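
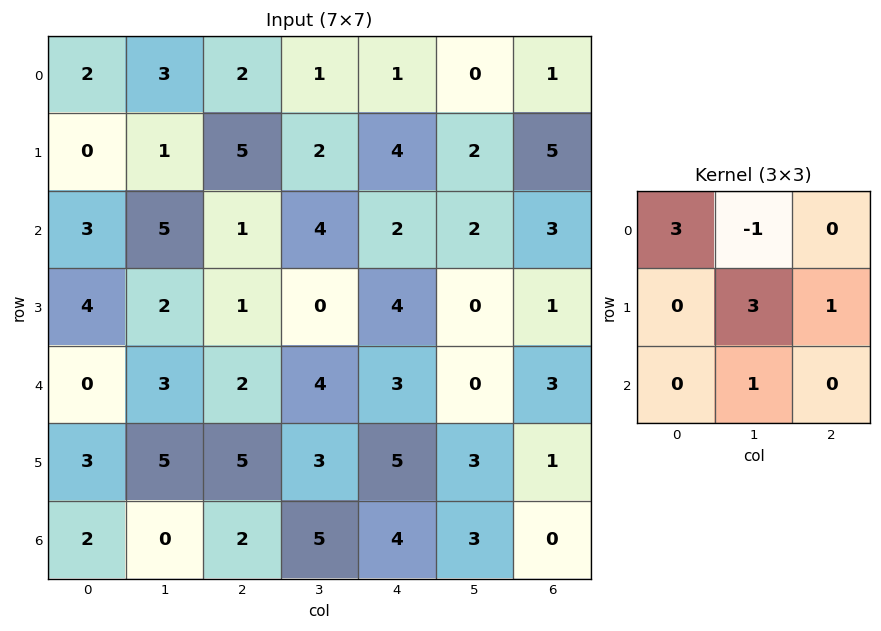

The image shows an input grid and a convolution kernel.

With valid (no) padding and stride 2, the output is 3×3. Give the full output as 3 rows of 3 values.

Output[0,0]: The receptive field on the input at this output position is [2 3 2 / 0 1 5 / 3 5 1]. Elementwise product with the kernel and sum: 2·3 + 3·-1 + 1·3 + 5·1 + 5·1.
Output[0,1]: The receptive field on the input at this output position is [2 1 1 / 5 2 4 / 1 4 2]. Elementwise product with the kernel and sum: 2·3 + 1·-1 + 2·3 + 4·1 + 4·1.

16 19 16
14 7 5
17 21 22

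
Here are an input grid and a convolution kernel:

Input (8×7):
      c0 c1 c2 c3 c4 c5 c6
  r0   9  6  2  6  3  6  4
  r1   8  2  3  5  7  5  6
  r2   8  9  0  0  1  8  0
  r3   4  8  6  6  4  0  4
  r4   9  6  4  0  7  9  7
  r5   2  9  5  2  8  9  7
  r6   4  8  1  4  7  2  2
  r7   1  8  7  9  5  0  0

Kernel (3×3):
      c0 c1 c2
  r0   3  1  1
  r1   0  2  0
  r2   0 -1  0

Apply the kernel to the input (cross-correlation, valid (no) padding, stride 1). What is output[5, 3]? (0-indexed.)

The receptive field on the input at this output position is [2 8 9 / 4 7 2 / 9 5 0]. Elementwise product with the kernel and sum: 2·3 + 8·1 + 9·1 + 7·2 + 5·-1.

32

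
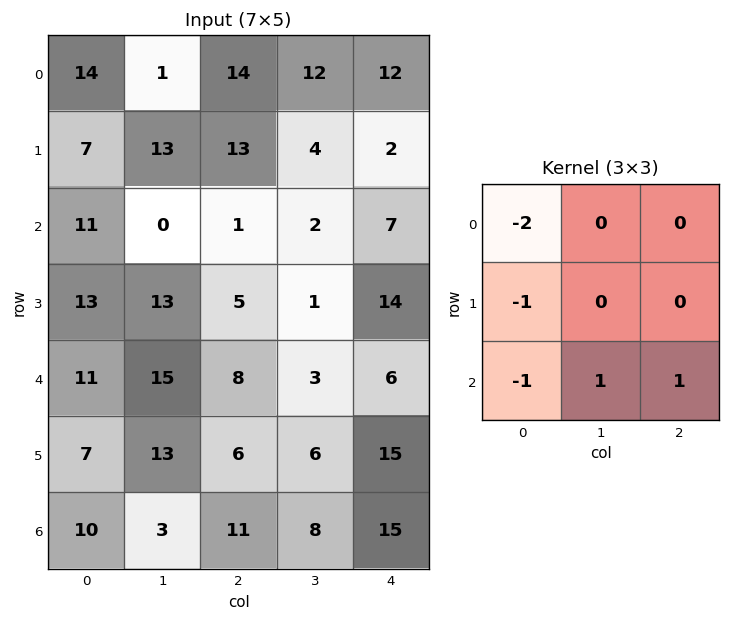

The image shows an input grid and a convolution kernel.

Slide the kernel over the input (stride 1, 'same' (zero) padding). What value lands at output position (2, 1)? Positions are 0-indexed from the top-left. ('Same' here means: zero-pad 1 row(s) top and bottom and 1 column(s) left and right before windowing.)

-20

The receptive field on the zero-padded input at this output position is [7 13 13 / 11 0 1 / 13 13 5]. Elementwise product with the kernel and sum: 7·-2 + 11·-1 + 13·-1 + 13·1 + 5·1.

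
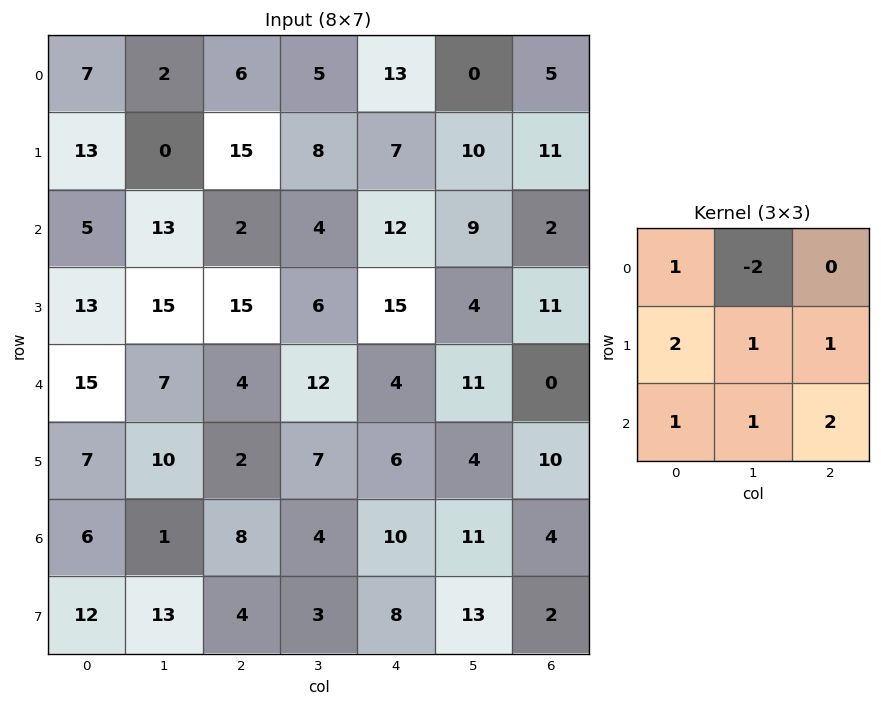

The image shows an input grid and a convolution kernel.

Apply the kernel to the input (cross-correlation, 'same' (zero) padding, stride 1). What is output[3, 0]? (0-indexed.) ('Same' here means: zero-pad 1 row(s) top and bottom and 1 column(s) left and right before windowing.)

47

The receptive field on the zero-padded input at this output position is [0 5 13 / 0 13 15 / 0 15 7]. Elementwise product with the kernel and sum: 0·1 + 5·-2 + 0·2 + 13·1 + 15·1 + 0·1 + 15·1 + 7·2.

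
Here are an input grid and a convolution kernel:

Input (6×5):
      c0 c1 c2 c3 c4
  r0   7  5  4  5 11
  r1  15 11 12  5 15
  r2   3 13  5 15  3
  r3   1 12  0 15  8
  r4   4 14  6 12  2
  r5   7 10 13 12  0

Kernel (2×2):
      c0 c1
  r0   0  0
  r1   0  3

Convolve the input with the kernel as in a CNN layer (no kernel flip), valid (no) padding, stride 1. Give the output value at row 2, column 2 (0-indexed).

45

The receptive field on the input at this output position is [5 15 / 0 15]. Elementwise product with the kernel and sum: 15·3.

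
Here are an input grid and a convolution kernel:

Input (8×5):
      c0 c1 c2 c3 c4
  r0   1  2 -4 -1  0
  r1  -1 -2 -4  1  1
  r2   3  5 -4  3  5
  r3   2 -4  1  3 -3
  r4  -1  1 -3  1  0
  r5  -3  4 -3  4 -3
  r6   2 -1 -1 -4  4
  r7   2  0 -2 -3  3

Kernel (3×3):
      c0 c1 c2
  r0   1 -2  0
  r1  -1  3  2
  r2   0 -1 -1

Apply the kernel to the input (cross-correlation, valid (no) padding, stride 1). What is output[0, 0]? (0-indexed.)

-17

The receptive field on the input at this output position is [1 2 -4 / -1 -2 -4 / 3 5 -4]. Elementwise product with the kernel and sum: 1·1 + 2·-2 + -1·-1 + -2·3 + -4·2 + 5·-1 + -4·-1.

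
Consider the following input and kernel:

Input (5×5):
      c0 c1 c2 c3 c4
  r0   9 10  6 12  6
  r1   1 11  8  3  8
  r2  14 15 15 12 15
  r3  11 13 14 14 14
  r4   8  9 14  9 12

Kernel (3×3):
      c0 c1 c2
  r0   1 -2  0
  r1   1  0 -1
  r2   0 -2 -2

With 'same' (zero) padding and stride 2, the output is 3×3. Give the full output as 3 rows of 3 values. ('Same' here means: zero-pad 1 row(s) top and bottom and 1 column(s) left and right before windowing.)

Output[0,0]: The receptive field on the zero-padded input at this output position is [0 0 0 / 0 9 10 / 0 1 11]. Elementwise product with the kernel and sum: 0·1 + 0·-2 + 0·1 + 10·-1 + 1·-2 + 11·-2.

-34 -24 -4
-65 -58 -29
-31 -15 -5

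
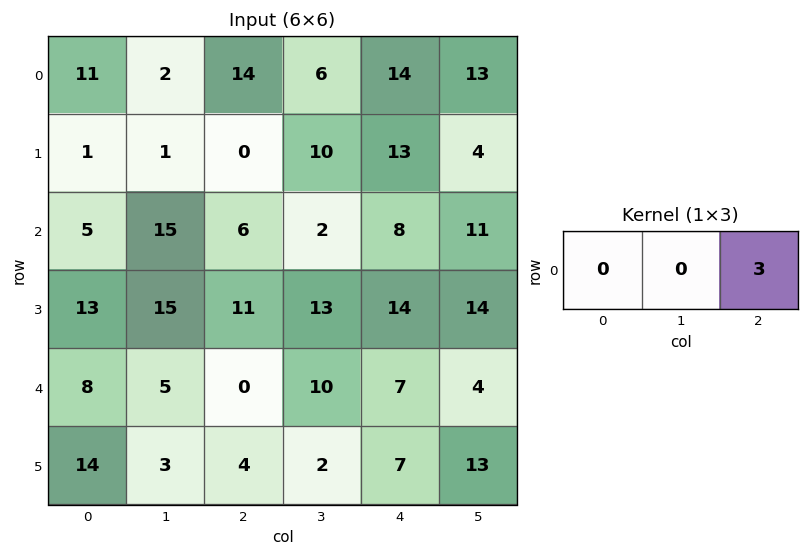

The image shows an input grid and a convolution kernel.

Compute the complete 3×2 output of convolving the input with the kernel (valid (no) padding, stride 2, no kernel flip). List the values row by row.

Output[0,0]: The receptive field on the input at this output position is [11 2 14]. Elementwise product with the kernel and sum: 14·3.

42 42
18 24
0 21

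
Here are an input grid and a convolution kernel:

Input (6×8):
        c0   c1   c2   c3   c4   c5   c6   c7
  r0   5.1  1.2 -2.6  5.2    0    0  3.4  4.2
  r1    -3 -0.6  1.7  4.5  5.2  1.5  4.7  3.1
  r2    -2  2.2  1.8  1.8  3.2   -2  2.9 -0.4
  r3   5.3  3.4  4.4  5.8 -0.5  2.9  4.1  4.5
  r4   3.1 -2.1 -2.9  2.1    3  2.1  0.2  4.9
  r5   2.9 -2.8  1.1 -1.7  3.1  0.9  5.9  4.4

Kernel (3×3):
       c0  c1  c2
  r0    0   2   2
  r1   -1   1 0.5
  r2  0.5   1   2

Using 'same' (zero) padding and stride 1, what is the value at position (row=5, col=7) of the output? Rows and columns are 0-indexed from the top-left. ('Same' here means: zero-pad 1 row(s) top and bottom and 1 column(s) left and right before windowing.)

The receptive field on the zero-padded input at this output position is [0.2 4.9 0 / 5.9 4.4 0 / 0 0 0]. Elementwise product with the kernel and sum: 4.9·2 + 0·2 + 5.9·-1 + 4.4·1 + 0·0.5 + 0·0.5 + 0·1 + 0·2.

8.3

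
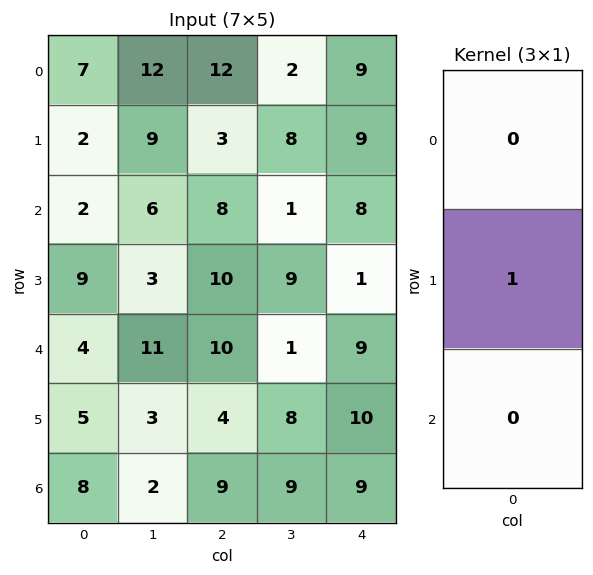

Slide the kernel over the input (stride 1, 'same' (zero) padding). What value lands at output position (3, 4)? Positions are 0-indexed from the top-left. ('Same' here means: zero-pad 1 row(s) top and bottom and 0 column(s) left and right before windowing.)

1

The receptive field on the zero-padded input at this output position is [8 / 1 / 9]. Elementwise product with the kernel and sum: 1·1.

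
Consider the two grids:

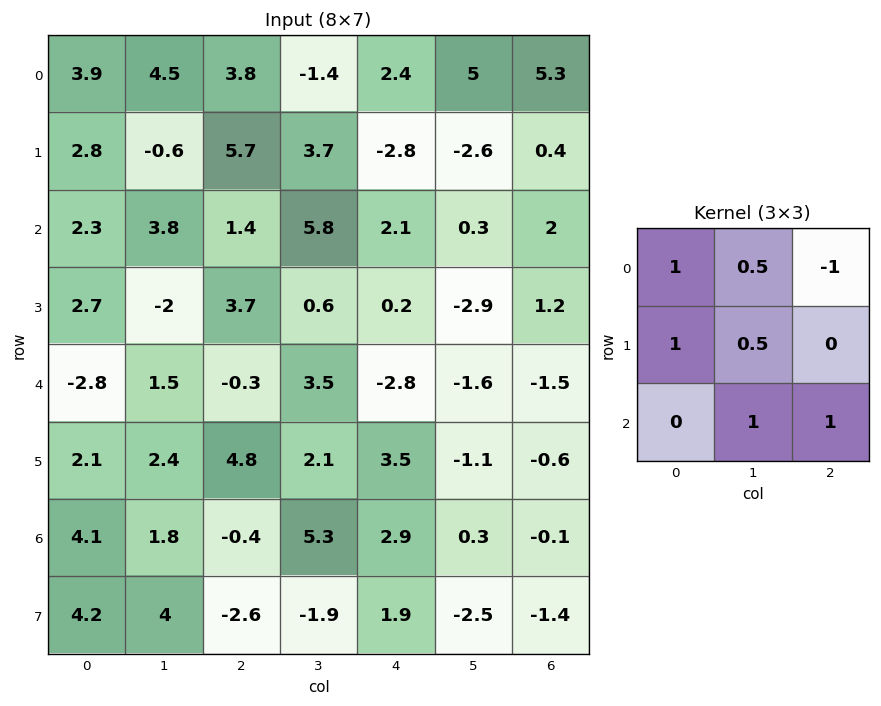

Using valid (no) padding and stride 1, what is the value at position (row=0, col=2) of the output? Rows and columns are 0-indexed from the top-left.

16.15

The receptive field on the input at this output position is [3.8 -1.4 2.4 / 5.7 3.7 -2.8 / 1.4 5.8 2.1]. Elementwise product with the kernel and sum: 3.8·1 + -1.4·0.5 + 2.4·-1 + 5.7·1 + 3.7·0.5 + 5.8·1 + 2.1·1.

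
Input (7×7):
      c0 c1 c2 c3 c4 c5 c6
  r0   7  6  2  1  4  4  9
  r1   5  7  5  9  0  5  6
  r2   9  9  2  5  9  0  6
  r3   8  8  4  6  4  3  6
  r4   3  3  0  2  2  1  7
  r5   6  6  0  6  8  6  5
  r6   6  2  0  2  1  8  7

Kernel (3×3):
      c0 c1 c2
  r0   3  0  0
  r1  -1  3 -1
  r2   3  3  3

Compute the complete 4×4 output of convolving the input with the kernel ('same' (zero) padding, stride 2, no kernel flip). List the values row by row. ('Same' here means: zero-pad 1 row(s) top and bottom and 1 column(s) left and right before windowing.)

Output[0,0]: The receptive field on the zero-padded input at this output position is [0 0 0 / 0 7 6 / 0 5 7]. Elementwise product with the kernel and sum: 0·3 + 0·-1 + 7·3 + 6·-1 + 0·3 + 5·3 + 7·3.

51 62 49 56
66 67 88 60
42 55 81 62
16 14 11 31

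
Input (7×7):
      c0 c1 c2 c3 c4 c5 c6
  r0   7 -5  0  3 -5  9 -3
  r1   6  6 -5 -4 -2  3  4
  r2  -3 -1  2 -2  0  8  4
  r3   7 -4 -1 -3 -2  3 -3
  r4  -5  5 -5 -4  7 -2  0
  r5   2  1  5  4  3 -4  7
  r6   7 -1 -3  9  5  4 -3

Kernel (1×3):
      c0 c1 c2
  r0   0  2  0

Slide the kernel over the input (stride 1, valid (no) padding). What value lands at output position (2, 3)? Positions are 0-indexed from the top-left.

The receptive field on the input at this output position is [-2 0 8]. Elementwise product with the kernel and sum: 0·2.

0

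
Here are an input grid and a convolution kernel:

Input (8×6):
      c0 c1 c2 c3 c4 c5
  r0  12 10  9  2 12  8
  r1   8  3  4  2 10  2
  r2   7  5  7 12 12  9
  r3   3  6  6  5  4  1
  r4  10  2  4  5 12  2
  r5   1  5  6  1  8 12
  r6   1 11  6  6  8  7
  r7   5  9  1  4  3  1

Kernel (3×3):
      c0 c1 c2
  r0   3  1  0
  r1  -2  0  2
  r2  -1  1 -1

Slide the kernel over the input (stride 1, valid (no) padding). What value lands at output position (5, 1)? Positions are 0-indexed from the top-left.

-1

The receptive field on the input at this output position is [5 6 1 / 11 6 6 / 9 1 4]. Elementwise product with the kernel and sum: 5·3 + 6·1 + 11·-2 + 6·2 + 9·-1 + 1·1 + 4·-1.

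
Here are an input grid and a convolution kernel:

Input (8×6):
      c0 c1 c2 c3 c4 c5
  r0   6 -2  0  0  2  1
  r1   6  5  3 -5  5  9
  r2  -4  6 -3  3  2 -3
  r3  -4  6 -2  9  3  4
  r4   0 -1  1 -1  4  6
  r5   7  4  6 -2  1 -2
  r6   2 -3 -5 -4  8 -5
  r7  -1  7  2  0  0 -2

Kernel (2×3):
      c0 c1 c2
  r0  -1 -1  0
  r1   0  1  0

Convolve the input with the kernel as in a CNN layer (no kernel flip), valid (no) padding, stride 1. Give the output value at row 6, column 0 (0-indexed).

8

The receptive field on the input at this output position is [2 -3 -5 / -1 7 2]. Elementwise product with the kernel and sum: 2·-1 + -3·-1 + 7·1.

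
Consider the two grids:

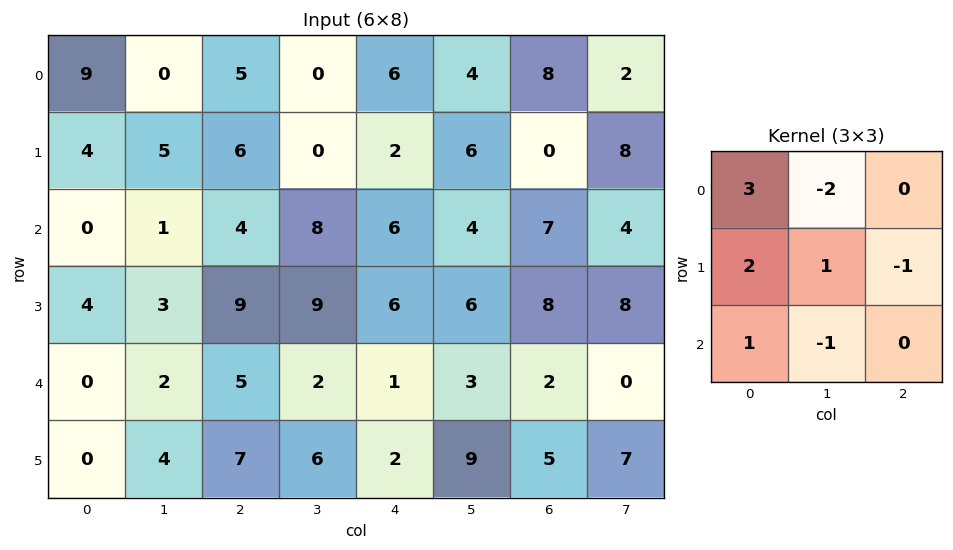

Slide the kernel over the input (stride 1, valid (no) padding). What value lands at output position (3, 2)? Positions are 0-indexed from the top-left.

21

The receptive field on the input at this output position is [9 9 6 / 5 2 1 / 7 6 2]. Elementwise product with the kernel and sum: 9·3 + 9·-2 + 5·2 + 2·1 + 1·-1 + 7·1 + 6·-1.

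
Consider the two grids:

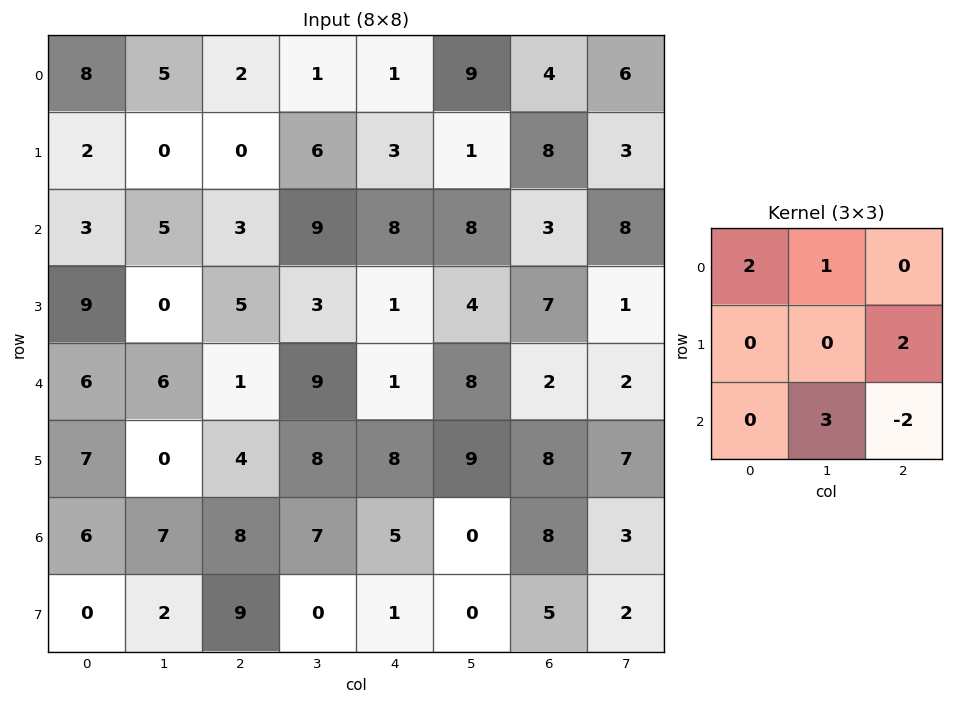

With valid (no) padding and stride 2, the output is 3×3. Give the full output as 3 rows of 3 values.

30 22 45
37 42 58
31 38 10

Output[0,0]: The receptive field on the input at this output position is [8 5 2 / 2 0 0 / 3 5 3]. Elementwise product with the kernel and sum: 8·2 + 5·1 + 0·2 + 5·3 + 3·-2.
Output[0,1]: The receptive field on the input at this output position is [2 1 1 / 0 6 3 / 3 9 8]. Elementwise product with the kernel and sum: 2·2 + 1·1 + 3·2 + 9·3 + 8·-2.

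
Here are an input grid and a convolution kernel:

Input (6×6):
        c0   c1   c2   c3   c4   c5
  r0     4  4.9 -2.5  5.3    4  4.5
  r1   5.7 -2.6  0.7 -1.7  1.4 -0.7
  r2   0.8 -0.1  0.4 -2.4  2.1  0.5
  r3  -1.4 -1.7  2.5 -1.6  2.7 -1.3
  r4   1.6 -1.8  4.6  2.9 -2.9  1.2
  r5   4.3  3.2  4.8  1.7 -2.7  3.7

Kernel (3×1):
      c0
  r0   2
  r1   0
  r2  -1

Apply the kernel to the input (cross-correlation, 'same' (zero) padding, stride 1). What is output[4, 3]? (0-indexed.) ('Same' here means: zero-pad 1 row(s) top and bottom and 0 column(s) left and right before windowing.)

-4.9

The receptive field on the zero-padded input at this output position is [-1.6 / 2.9 / 1.7]. Elementwise product with the kernel and sum: -1.6·2 + 1.7·-1.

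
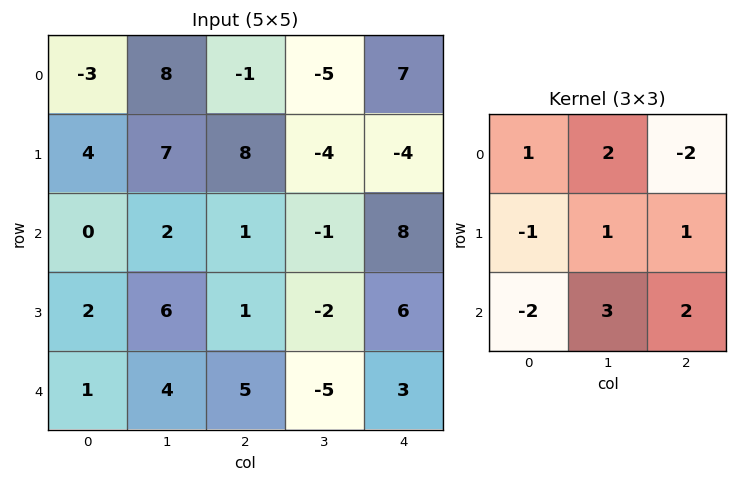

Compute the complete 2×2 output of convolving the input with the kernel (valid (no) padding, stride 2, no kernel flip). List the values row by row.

Output[0,0]: The receptive field on the input at this output position is [-3 8 -1 / 4 7 8 / 0 2 1]. Elementwise product with the kernel and sum: -3·1 + 8·2 + -1·-2 + 4·-1 + 7·1 + 8·1 + 0·-2 + 2·3 + 1·2.
Output[0,1]: The receptive field on the input at this output position is [-1 -5 7 / 8 -4 -4 / 1 -1 8]. Elementwise product with the kernel and sum: -1·1 + -5·2 + 7·-2 + 8·-1 + -4·1 + -4·1 + 1·-2 + -1·3 + 8·2.

34 -30
27 -33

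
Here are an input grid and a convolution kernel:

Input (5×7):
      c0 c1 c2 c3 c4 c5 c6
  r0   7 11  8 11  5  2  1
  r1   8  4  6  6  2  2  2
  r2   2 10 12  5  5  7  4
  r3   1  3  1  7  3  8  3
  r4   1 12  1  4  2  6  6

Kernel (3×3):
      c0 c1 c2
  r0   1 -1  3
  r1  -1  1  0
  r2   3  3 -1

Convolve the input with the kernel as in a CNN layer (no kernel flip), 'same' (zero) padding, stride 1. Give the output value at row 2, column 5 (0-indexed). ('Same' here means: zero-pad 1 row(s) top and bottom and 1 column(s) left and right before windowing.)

38

The receptive field on the zero-padded input at this output position is [2 2 2 / 5 7 4 / 3 8 3]. Elementwise product with the kernel and sum: 2·1 + 2·-1 + 2·3 + 5·-1 + 7·1 + 3·3 + 8·3 + 3·-1.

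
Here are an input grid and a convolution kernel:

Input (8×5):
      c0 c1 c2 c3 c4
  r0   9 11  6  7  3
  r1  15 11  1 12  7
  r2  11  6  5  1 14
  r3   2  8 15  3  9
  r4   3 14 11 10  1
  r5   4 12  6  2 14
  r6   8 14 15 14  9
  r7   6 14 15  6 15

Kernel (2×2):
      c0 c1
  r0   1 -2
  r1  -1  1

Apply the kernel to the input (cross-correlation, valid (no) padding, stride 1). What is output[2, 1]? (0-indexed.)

The receptive field on the input at this output position is [6 5 / 8 15]. Elementwise product with the kernel and sum: 6·1 + 5·-2 + 8·-1 + 15·1.

3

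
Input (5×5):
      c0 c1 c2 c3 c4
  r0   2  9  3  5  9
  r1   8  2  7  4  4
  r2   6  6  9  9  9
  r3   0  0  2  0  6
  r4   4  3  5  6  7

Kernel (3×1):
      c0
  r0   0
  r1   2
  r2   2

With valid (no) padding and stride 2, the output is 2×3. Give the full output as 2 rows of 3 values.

Output[0,0]: The receptive field on the input at this output position is [2 / 8 / 6]. Elementwise product with the kernel and sum: 8·2 + 6·2.

28 32 26
8 14 26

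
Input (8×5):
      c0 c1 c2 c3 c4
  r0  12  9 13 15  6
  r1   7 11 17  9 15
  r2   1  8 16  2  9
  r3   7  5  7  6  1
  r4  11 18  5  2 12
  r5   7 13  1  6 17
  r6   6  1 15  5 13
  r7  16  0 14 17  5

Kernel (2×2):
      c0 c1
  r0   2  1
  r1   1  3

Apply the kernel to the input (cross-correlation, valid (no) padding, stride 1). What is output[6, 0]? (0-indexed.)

The receptive field on the input at this output position is [6 1 / 16 0]. Elementwise product with the kernel and sum: 6·2 + 1·1 + 16·1 + 0·3.

29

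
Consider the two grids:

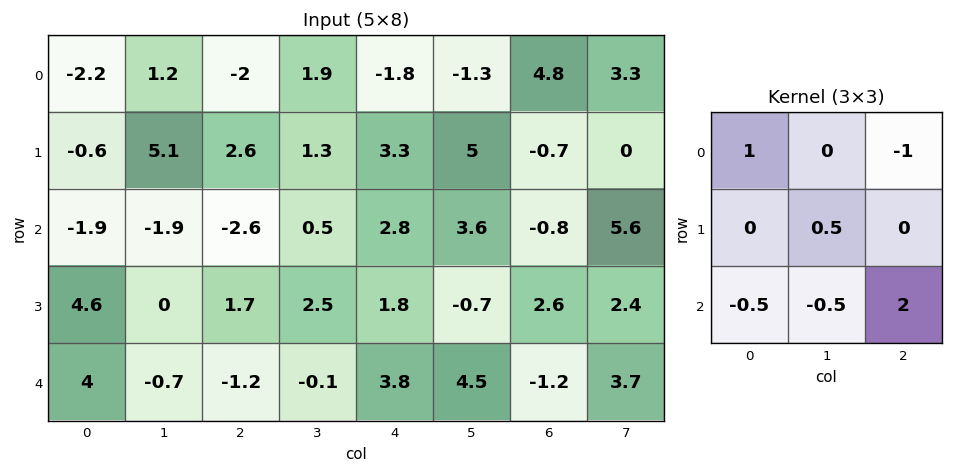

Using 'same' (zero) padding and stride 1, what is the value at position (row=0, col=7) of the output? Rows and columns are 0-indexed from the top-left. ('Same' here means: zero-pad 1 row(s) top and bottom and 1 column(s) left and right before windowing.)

2

The receptive field on the zero-padded input at this output position is [0 0 0 / 4.8 3.3 0 / -0.7 0 0]. Elementwise product with the kernel and sum: 0·1 + 0·-1 + 3.3·0.5 + -0.7·-0.5 + 0·-0.5 + 0·2.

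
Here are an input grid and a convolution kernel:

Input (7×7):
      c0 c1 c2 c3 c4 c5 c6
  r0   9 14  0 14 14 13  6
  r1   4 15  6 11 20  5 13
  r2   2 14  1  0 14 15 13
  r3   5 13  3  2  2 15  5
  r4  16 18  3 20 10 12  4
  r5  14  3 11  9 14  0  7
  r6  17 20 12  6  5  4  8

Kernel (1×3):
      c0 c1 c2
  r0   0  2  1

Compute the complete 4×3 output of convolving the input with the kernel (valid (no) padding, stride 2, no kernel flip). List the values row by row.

Output[0,0]: The receptive field on the input at this output position is [9 14 0]. Elementwise product with the kernel and sum: 14·2 + 0·1.
Output[0,1]: The receptive field on the input at this output position is [0 14 14]. Elementwise product with the kernel and sum: 14·2 + 14·1.

28 42 32
29 14 43
39 50 28
52 17 16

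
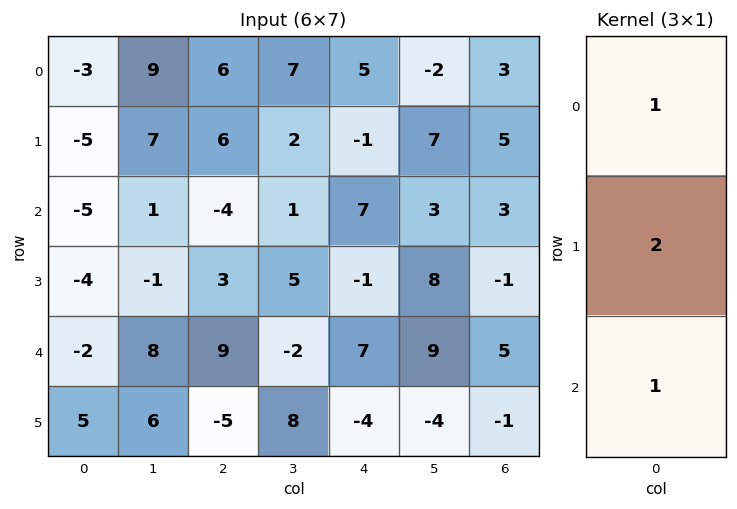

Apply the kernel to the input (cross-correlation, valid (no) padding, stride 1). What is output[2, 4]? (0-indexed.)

12

The receptive field on the input at this output position is [7 / -1 / 7]. Elementwise product with the kernel and sum: 7·1 + -1·2 + 7·1.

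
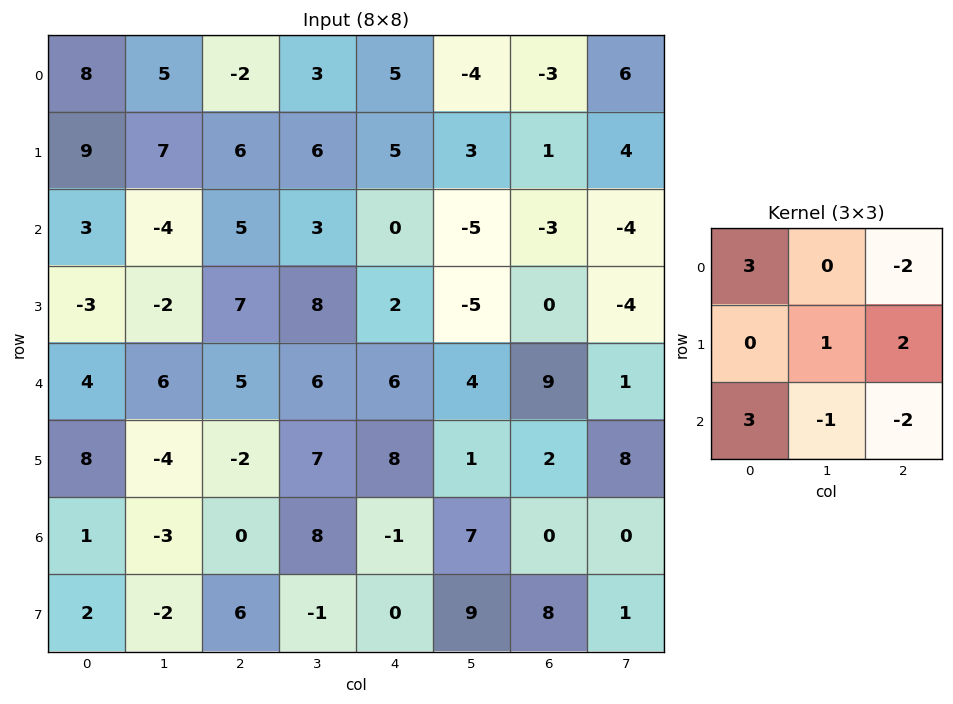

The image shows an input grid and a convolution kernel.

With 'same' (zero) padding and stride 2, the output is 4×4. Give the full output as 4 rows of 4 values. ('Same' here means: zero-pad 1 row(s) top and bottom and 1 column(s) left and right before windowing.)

Output[0,0]: The receptive field on the zero-padded input at this output position is [0 0 0 / 0 8 5 / 0 9 7]. Elementwise product with the kernel and sum: 0·3 + 0·-2 + 8·1 + 5·2 + 0·3 + 9·-1 + 7·-2.

-5 7 4 9
-12 -9 34 -17
20 -29 59 -11
5 -20 11 4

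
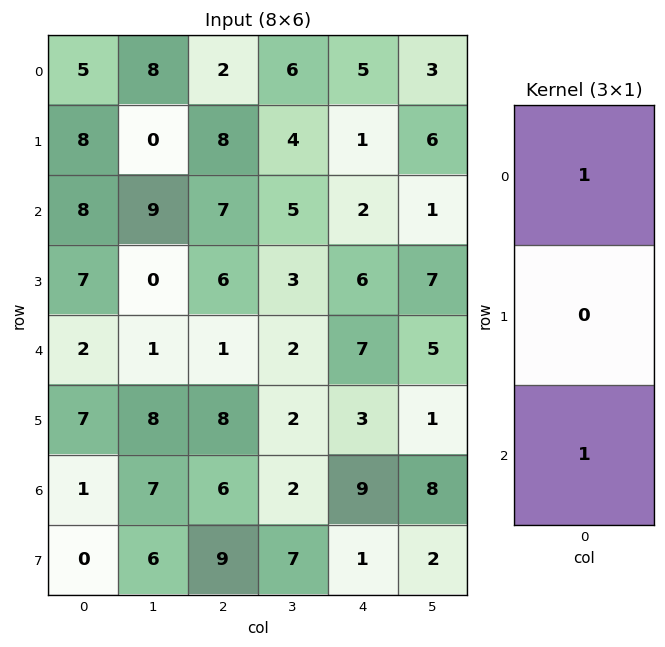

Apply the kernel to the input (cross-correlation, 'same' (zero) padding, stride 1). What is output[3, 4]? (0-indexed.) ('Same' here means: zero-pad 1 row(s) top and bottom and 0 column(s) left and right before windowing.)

9

The receptive field on the zero-padded input at this output position is [2 / 6 / 7]. Elementwise product with the kernel and sum: 2·1 + 7·1.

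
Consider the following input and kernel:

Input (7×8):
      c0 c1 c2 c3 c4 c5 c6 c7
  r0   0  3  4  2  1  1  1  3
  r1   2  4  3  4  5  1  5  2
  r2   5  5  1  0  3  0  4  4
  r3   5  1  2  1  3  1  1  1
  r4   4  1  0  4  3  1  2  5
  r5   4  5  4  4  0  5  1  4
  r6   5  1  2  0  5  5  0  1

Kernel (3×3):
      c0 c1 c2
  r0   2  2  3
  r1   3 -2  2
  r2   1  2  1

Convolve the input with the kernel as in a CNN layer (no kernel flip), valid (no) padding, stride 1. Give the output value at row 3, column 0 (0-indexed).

46

The receptive field on the input at this output position is [5 1 2 / 4 1 0 / 4 5 4]. Elementwise product with the kernel and sum: 5·2 + 1·2 + 2·3 + 4·3 + 1·-2 + 0·2 + 4·1 + 5·2 + 4·1.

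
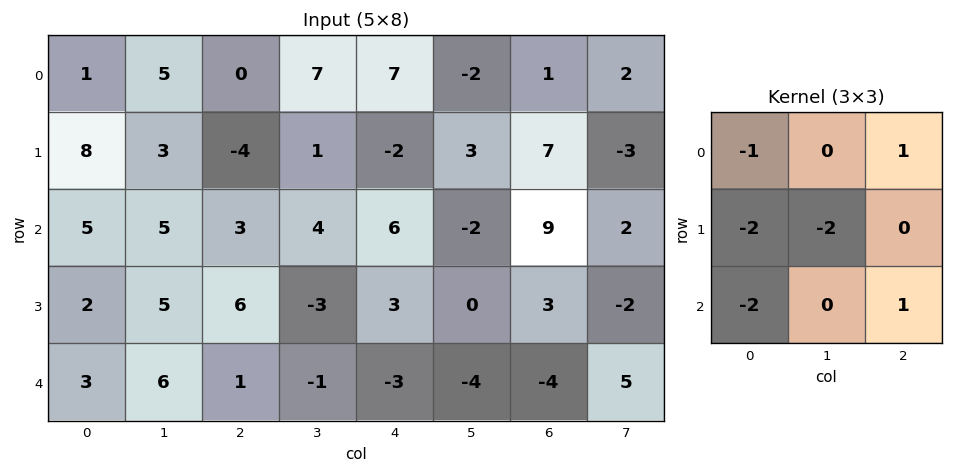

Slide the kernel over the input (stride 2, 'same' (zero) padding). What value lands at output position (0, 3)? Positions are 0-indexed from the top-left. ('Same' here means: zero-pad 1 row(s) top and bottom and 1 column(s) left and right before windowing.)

The receptive field on the zero-padded input at this output position is [0 0 0 / -2 1 2 / 3 7 -3]. Elementwise product with the kernel and sum: 0·-1 + 0·1 + -2·-2 + 1·-2 + 3·-2 + -3·1.

-7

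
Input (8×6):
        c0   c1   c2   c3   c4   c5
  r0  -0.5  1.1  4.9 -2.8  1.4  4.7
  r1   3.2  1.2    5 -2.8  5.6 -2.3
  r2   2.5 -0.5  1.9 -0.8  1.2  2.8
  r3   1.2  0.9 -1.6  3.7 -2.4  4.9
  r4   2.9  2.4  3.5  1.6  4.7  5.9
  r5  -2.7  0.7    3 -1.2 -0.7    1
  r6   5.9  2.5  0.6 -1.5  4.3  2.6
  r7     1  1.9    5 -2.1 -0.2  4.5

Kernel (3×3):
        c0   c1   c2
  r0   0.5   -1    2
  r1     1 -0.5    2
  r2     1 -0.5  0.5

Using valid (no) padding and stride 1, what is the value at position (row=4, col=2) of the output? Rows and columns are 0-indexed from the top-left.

15.25

The receptive field on the input at this output position is [3.5 1.6 4.7 / 3 -1.2 -0.7 / 0.6 -1.5 4.3]. Elementwise product with the kernel and sum: 3.5·0.5 + 1.6·-1 + 4.7·2 + 3·1 + -1.2·-0.5 + -0.7·2 + 0.6·1 + -1.5·-0.5 + 4.3·0.5.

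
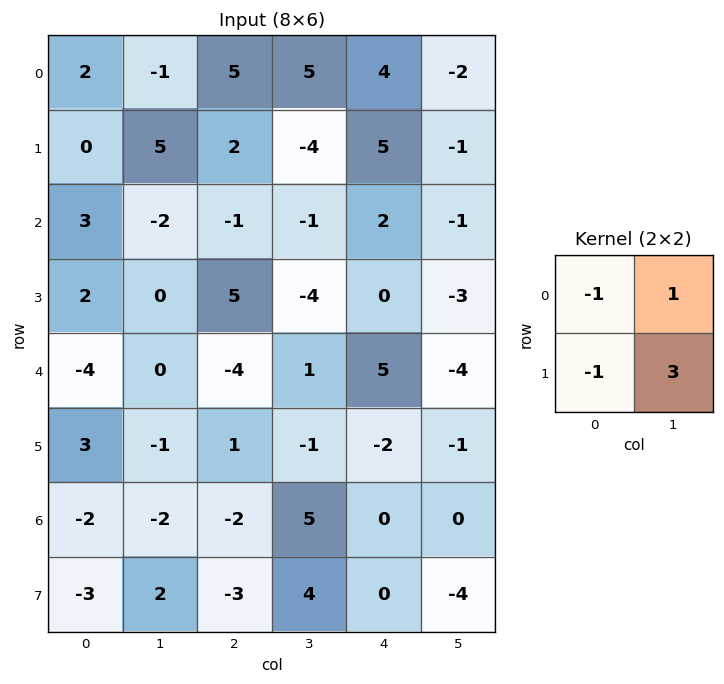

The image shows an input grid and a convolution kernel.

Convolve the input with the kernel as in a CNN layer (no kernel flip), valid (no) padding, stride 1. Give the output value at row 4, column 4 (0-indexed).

-10

The receptive field on the input at this output position is [5 -4 / -2 -1]. Elementwise product with the kernel and sum: 5·-1 + -4·1 + -2·-1 + -1·3.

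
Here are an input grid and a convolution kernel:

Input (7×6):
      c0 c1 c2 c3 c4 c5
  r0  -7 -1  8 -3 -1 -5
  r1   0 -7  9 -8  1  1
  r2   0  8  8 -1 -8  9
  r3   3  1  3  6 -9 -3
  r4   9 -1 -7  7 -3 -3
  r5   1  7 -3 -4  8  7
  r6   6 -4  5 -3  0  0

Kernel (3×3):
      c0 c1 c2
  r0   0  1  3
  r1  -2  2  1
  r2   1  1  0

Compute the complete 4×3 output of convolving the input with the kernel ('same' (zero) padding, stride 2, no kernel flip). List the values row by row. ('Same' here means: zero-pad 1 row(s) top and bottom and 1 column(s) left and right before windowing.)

Output[0,0]: The receptive field on the zero-padded input at this output position is [0 0 0 / 0 -7 -1 / 0 0 -7]. Elementwise product with the kernel and sum: 0·1 + 0·3 + 0·-2 + -7·2 + -1·1 + 0·1 + 0·1.
Output[0,1]: The receptive field on the zero-padded input at this output position is [0 0 0 / -1 8 -3 / -7 9 -8]. Elementwise product with the kernel and sum: 0·1 + 0·3 + -1·-2 + 8·2 + -3·1 + -7·1 + 9·1.

-15 17 -8
-10 -12 -4
24 20 -37
30 0 35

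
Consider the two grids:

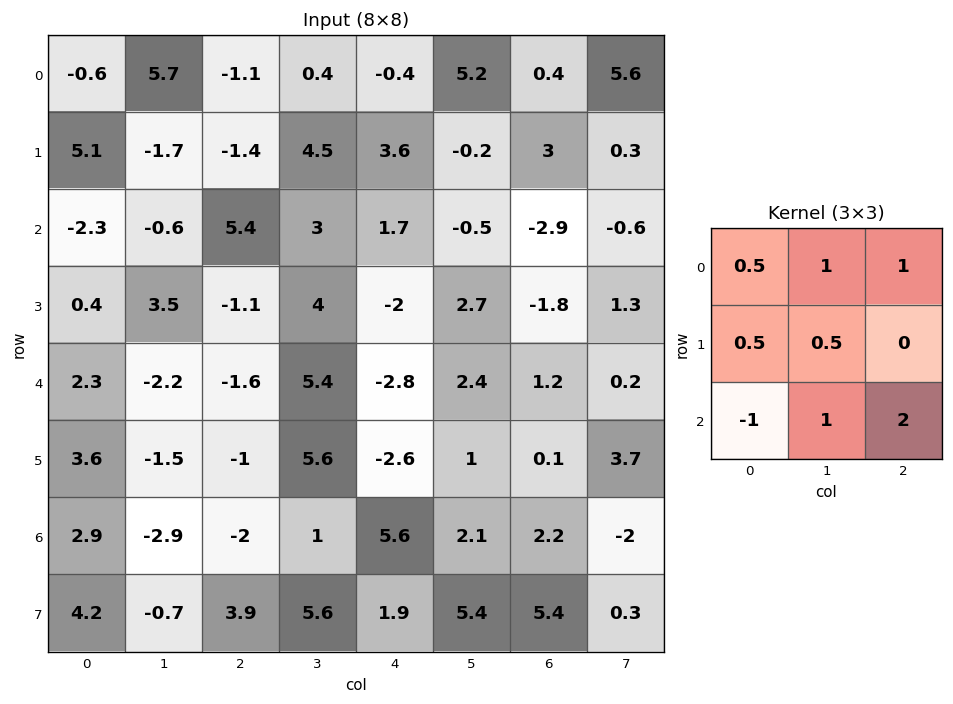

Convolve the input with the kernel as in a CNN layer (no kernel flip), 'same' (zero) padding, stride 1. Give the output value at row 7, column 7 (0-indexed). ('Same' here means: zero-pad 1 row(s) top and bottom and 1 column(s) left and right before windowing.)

1.95

The receptive field on the zero-padded input at this output position is [2.2 -2 0 / 5.4 0.3 0 / 0 0 0]. Elementwise product with the kernel and sum: 2.2·0.5 + -2·1 + 0·1 + 5.4·0.5 + 0.3·0.5 + 0·-1 + 0·1 + 0·2.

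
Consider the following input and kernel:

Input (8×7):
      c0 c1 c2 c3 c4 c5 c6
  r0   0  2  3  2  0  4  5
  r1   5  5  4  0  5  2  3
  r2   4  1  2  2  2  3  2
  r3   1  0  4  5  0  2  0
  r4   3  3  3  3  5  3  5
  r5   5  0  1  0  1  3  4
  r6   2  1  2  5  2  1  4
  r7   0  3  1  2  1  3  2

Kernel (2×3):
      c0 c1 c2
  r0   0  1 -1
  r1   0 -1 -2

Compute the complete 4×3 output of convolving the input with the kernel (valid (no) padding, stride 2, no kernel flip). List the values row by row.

-14 -8 -9
-9 -5 -1
-2 -4 -13
-6 -1 -10

Output[0,0]: The receptive field on the input at this output position is [0 2 3 / 5 5 4]. Elementwise product with the kernel and sum: 2·1 + 3·-1 + 5·-1 + 4·-2.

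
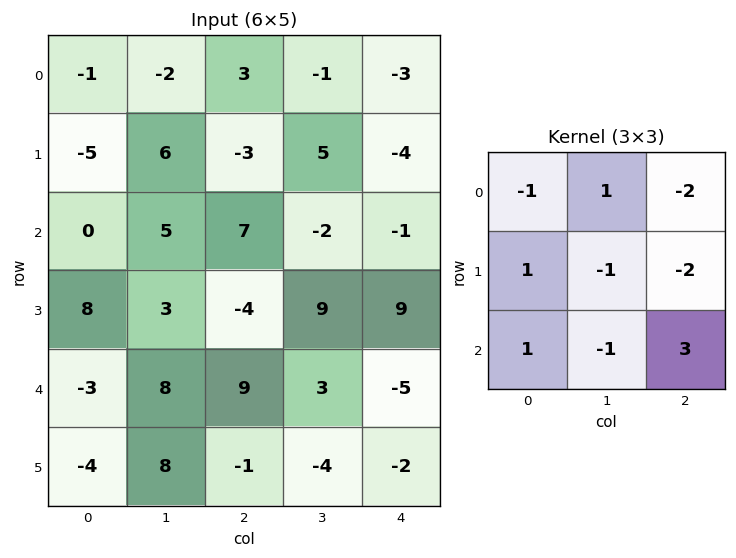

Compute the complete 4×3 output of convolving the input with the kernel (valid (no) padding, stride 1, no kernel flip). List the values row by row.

Output[0,0]: The receptive field on the input at this output position is [-1 -2 3 / -5 6 -3 / 0 5 7]. Elementwise product with the kernel and sum: -1·-1 + -2·1 + 3·-2 + -5·1 + 6·-1 + -3·-2 + 0·1 + 5·-1 + 7·3.
Output[0,1]: The receptive field on the input at this output position is [-2 3 -1 / 6 -3 5 / 5 7 -2]. Elementwise product with the kernel and sum: -2·-1 + 3·1 + -1·-2 + 6·1 + -3·-1 + 5·-2 + 5·1 + 7·-1 + -2·3.

4 -2 8
-9 17 41
20 3 -47
-41 -35 8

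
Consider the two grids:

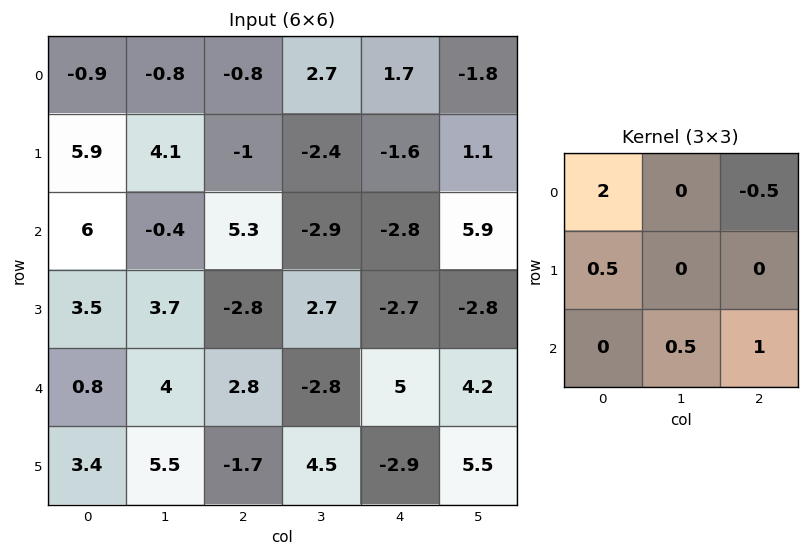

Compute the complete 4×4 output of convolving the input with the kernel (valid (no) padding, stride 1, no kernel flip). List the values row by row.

Output[0,0]: The receptive field on the input at this output position is [-0.9 -0.8 -0.8 / 5.9 4.1 -1 / 6 -0.4 5.3]. Elementwise product with the kernel and sum: -0.9·2 + -0.8·-0.5 + 5.9·0.5 + -0.4·0.5 + 5.3·1.
Output[0,1]: The receptive field on the input at this output position is [-0.8 -0.8 2.7 / 4.1 -1 -2.4 / -0.4 5.3 -2.9]. Elementwise product with the kernel and sum: -0.8·2 + 2.7·-0.5 + 4.1·0.5 + 5.3·0.5 + -2.9·1.

6.65 -1.15 -7.2 9.6
14.35 10.5 0.1 -10.95
15.9 1.1 14.2 -0.7
9.85 11.7 -3.5 9.45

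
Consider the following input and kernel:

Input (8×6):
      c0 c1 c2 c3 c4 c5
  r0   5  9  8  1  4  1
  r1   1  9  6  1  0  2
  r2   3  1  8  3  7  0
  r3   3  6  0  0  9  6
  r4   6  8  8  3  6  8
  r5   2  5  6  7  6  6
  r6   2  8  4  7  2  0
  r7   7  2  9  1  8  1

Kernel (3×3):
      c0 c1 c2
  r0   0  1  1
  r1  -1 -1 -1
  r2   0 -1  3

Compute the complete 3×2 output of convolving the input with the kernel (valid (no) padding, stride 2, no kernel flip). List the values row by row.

24 16
16 16
7 -11

Output[0,0]: The receptive field on the input at this output position is [5 9 8 / 1 9 6 / 3 1 8]. Elementwise product with the kernel and sum: 9·1 + 8·1 + 1·-1 + 9·-1 + 6·-1 + 1·-1 + 8·3.
Output[0,1]: The receptive field on the input at this output position is [8 1 4 / 6 1 0 / 8 3 7]. Elementwise product with the kernel and sum: 1·1 + 4·1 + 6·-1 + 1·-1 + 0·-1 + 3·-1 + 7·3.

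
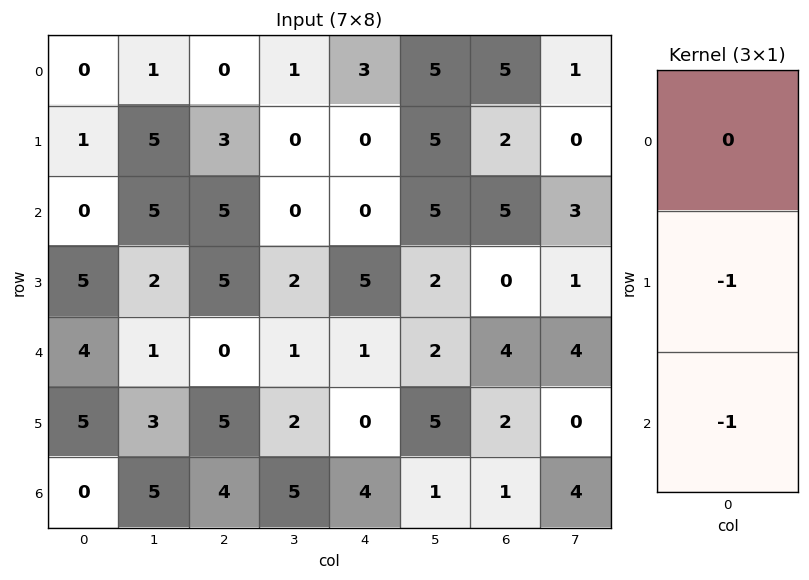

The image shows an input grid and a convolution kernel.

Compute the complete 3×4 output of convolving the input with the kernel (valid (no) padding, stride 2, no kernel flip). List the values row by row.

-1 -8 0 -7
-9 -5 -6 -4
-5 -9 -4 -3

Output[0,0]: The receptive field on the input at this output position is [0 / 1 / 0]. Elementwise product with the kernel and sum: 1·-1 + 0·-1.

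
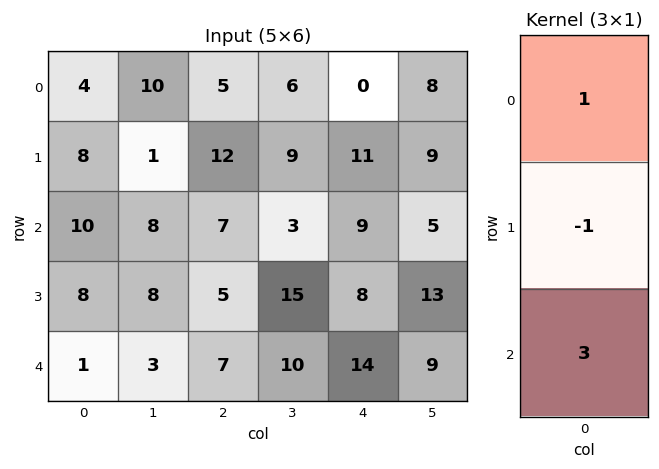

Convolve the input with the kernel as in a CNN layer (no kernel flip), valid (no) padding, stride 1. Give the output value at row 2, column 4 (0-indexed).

The receptive field on the input at this output position is [9 / 8 / 14]. Elementwise product with the kernel and sum: 9·1 + 8·-1 + 14·3.

43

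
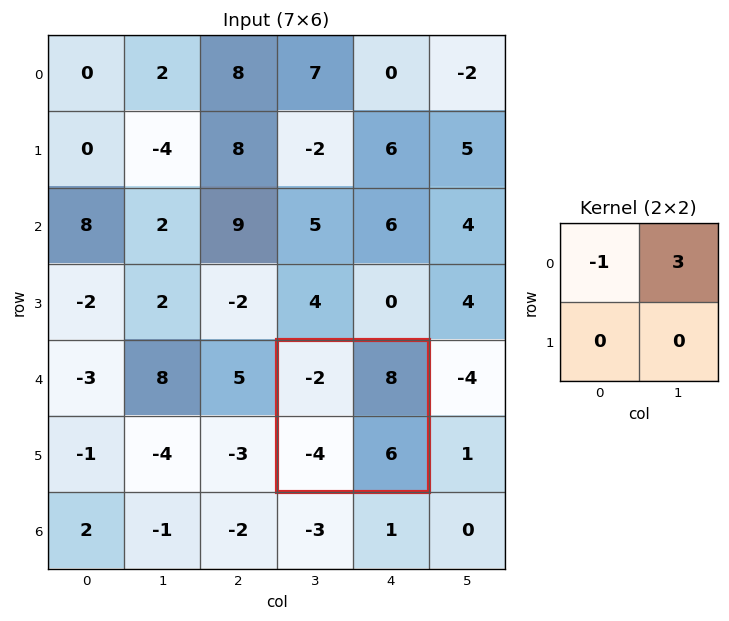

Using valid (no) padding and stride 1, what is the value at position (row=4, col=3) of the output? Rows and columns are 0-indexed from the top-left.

26

The receptive field on the input at this output position is [-2 8 / -4 6]. Elementwise product with the kernel and sum: -2·-1 + 8·3.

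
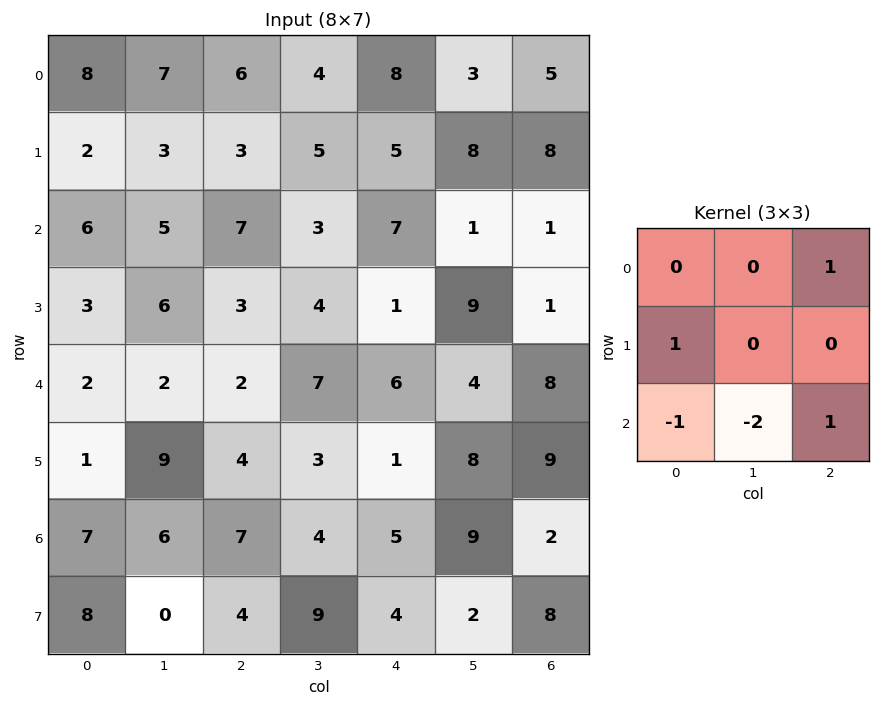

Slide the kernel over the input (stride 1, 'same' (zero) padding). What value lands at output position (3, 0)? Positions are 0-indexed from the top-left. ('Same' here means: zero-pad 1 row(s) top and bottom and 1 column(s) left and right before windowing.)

3

The receptive field on the zero-padded input at this output position is [0 6 5 / 0 3 6 / 0 2 2]. Elementwise product with the kernel and sum: 5·1 + 0·1 + 0·-1 + 2·-2 + 2·1.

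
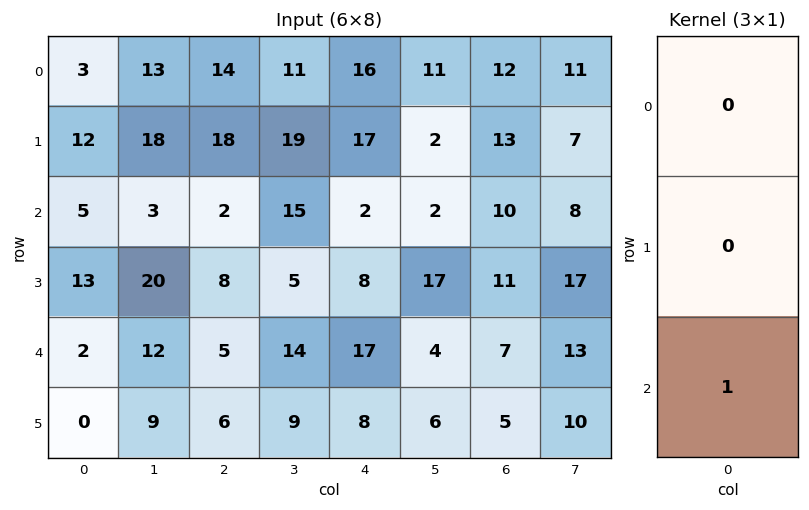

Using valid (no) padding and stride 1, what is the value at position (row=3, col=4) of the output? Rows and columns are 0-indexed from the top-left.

The receptive field on the input at this output position is [8 / 17 / 8]. Elementwise product with the kernel and sum: 8·1.

8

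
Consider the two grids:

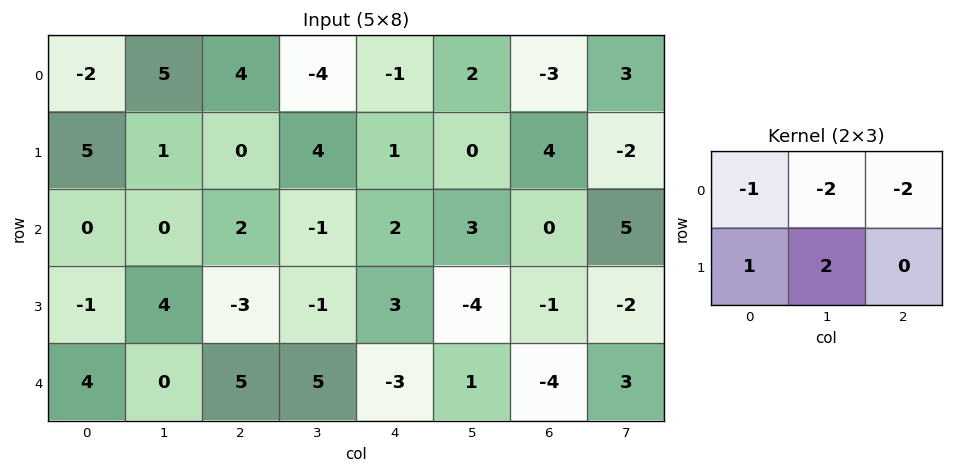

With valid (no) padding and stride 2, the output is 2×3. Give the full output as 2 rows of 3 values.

-9 14 4
3 -9 -13

Output[0,0]: The receptive field on the input at this output position is [-2 5 4 / 5 1 0]. Elementwise product with the kernel and sum: -2·-1 + 5·-2 + 4·-2 + 5·1 + 1·2.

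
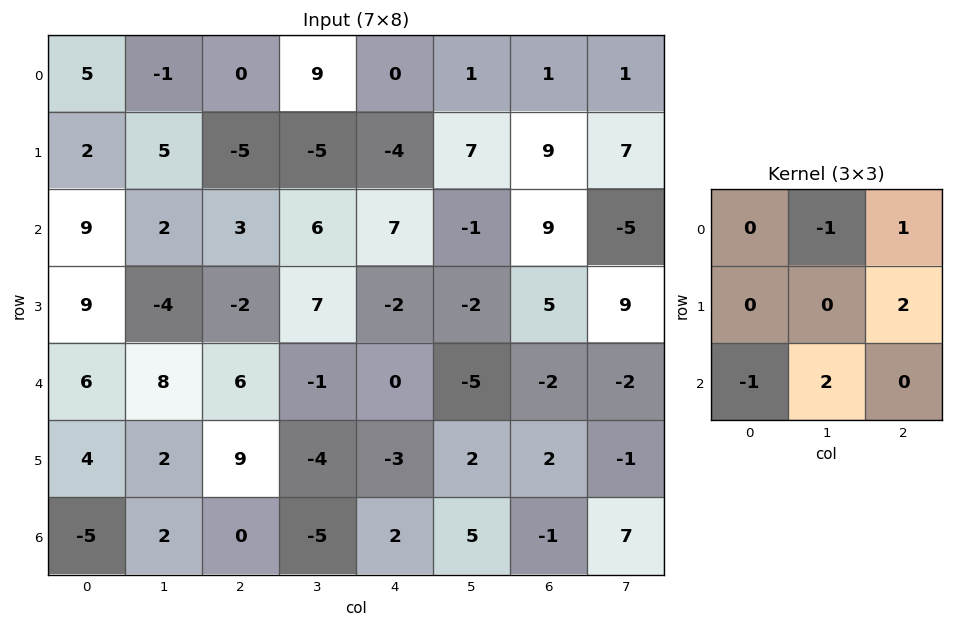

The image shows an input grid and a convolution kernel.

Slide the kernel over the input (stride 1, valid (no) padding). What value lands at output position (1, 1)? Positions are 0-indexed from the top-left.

The receptive field on the input at this output position is [5 -5 -5 / 2 3 6 / -4 -2 7]. Elementwise product with the kernel and sum: -5·-1 + -5·1 + 6·2 + -4·-1 + -2·2.

12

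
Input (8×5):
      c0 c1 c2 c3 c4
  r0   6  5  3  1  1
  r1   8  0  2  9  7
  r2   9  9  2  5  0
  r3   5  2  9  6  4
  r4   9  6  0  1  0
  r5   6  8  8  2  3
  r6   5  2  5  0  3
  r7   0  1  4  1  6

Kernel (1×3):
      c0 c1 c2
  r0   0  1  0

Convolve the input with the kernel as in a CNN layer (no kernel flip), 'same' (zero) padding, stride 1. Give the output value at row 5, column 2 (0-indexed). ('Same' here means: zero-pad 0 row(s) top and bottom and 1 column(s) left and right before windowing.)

8

The receptive field on the zero-padded input at this output position is [8 8 2]. Elementwise product with the kernel and sum: 8·1.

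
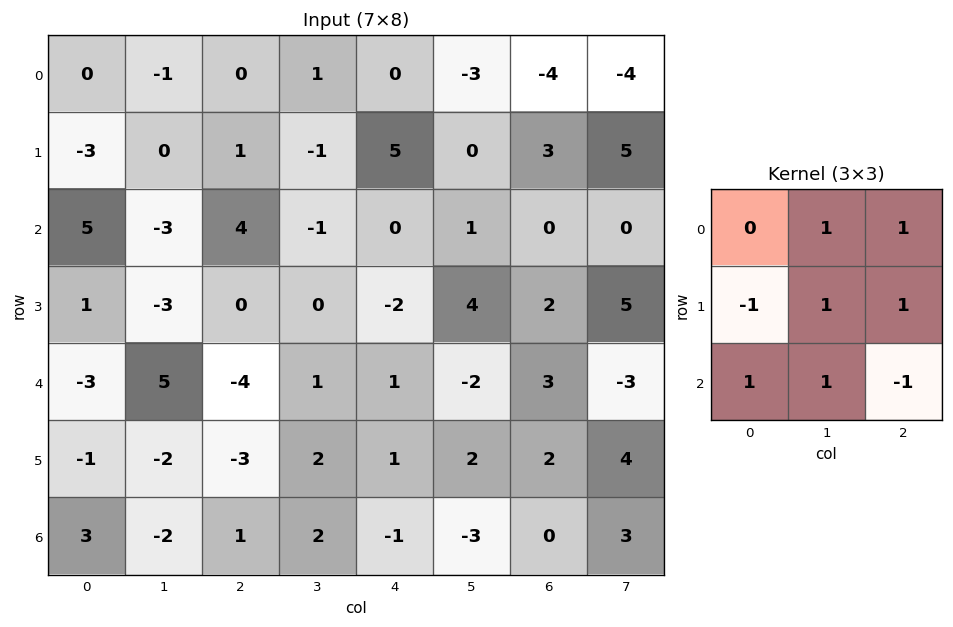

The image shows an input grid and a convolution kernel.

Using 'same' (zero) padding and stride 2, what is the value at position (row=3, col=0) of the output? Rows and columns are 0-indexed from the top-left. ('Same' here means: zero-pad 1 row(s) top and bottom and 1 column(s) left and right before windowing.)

-2

The receptive field on the zero-padded input at this output position is [0 -1 -2 / 0 3 -2 / 0 0 0]. Elementwise product with the kernel and sum: -1·1 + -2·1 + 0·-1 + 3·1 + -2·1 + 0·1 + 0·1 + 0·-1.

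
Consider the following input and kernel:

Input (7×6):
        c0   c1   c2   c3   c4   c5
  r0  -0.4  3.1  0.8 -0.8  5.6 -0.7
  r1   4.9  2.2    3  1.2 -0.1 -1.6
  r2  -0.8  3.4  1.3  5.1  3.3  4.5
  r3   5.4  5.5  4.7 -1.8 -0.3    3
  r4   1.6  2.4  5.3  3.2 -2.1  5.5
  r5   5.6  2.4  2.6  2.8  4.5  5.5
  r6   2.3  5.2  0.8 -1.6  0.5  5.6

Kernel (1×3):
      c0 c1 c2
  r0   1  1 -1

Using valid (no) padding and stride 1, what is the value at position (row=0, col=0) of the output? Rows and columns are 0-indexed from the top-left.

The receptive field on the input at this output position is [-0.4 3.1 0.8]. Elementwise product with the kernel and sum: -0.4·1 + 3.1·1 + 0.8·-1.

1.9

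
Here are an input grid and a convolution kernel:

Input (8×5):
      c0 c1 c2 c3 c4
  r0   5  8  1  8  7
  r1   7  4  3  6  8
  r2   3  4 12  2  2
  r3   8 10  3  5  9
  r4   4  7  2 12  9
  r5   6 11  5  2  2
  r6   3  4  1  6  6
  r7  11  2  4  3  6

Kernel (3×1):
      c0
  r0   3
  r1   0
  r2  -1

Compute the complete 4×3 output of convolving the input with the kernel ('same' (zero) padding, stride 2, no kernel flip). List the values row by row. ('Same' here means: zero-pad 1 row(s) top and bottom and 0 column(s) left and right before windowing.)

-7 -3 -8
13 6 15
18 4 25
7 11 0

Output[0,0]: The receptive field on the zero-padded input at this output position is [0 / 5 / 7]. Elementwise product with the kernel and sum: 0·3 + 7·-1.
Output[0,1]: The receptive field on the zero-padded input at this output position is [0 / 1 / 3]. Elementwise product with the kernel and sum: 0·3 + 3·-1.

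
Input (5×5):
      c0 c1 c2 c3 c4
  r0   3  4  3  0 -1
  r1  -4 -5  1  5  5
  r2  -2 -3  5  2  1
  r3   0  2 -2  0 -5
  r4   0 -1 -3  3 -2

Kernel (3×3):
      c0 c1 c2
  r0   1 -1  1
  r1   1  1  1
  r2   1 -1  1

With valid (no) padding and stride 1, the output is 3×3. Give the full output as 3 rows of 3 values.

0 -4 17
-2 7 2
4 -1 -11

Output[0,0]: The receptive field on the input at this output position is [3 4 3 / -4 -5 1 / -2 -3 5]. Elementwise product with the kernel and sum: 3·1 + 4·-1 + 3·1 + -4·1 + -5·1 + 1·1 + -2·1 + -3·-1 + 5·1.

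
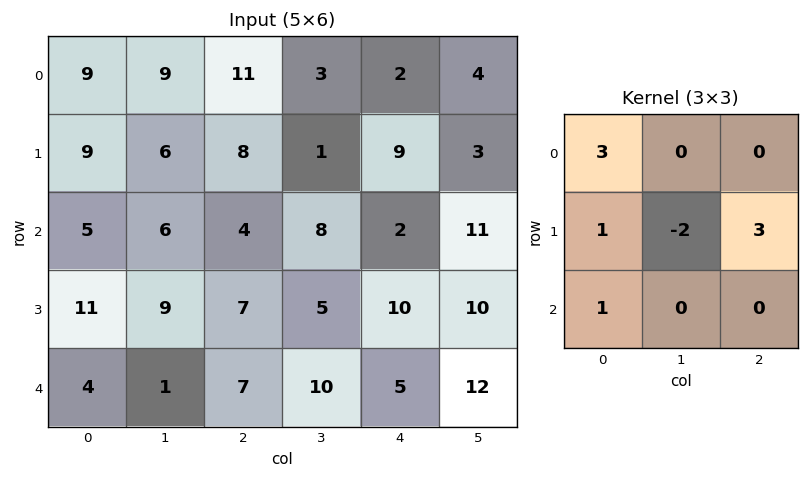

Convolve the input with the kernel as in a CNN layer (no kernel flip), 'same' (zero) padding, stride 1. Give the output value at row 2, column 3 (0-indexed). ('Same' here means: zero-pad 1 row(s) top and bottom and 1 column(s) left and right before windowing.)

25

The receptive field on the zero-padded input at this output position is [8 1 9 / 4 8 2 / 7 5 10]. Elementwise product with the kernel and sum: 8·3 + 4·1 + 8·-2 + 2·3 + 7·1.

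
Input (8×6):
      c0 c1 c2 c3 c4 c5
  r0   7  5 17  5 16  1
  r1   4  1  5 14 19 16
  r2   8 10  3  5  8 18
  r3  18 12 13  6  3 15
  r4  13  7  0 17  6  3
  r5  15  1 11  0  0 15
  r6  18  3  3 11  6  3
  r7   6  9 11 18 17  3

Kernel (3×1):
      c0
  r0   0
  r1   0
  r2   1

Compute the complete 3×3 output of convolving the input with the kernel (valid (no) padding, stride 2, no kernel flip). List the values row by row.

8 3 8
13 0 6
18 3 6

Output[0,0]: The receptive field on the input at this output position is [7 / 4 / 8]. Elementwise product with the kernel and sum: 8·1.
Output[0,1]: The receptive field on the input at this output position is [17 / 5 / 3]. Elementwise product with the kernel and sum: 3·1.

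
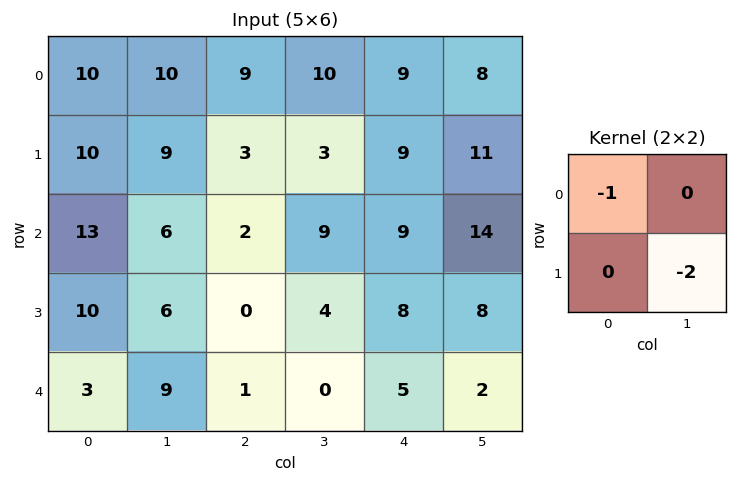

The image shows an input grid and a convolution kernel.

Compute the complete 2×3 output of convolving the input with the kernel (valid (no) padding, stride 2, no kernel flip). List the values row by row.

Output[0,0]: The receptive field on the input at this output position is [10 10 / 10 9]. Elementwise product with the kernel and sum: 10·-1 + 9·-2.
Output[0,1]: The receptive field on the input at this output position is [9 10 / 3 3]. Elementwise product with the kernel and sum: 9·-1 + 3·-2.

-28 -15 -31
-25 -10 -25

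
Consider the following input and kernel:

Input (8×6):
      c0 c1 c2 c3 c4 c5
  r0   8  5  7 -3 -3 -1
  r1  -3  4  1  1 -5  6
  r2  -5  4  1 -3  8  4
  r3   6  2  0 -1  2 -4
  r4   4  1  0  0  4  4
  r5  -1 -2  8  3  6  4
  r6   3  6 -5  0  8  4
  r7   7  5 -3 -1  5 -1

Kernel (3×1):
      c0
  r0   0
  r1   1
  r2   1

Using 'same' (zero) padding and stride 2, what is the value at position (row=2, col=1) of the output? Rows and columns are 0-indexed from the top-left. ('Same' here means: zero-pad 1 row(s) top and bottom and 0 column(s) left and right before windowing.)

8

The receptive field on the zero-padded input at this output position is [0 / 0 / 8]. Elementwise product with the kernel and sum: 0·1 + 8·1.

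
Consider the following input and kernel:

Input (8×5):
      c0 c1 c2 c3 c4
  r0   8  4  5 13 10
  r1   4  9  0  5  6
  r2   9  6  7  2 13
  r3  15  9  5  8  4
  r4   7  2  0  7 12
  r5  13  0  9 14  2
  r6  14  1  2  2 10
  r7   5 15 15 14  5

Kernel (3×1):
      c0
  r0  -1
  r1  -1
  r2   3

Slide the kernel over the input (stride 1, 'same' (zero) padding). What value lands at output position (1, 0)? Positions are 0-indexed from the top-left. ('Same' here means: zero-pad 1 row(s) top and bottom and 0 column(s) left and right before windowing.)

15

The receptive field on the zero-padded input at this output position is [8 / 4 / 9]. Elementwise product with the kernel and sum: 8·-1 + 4·-1 + 9·3.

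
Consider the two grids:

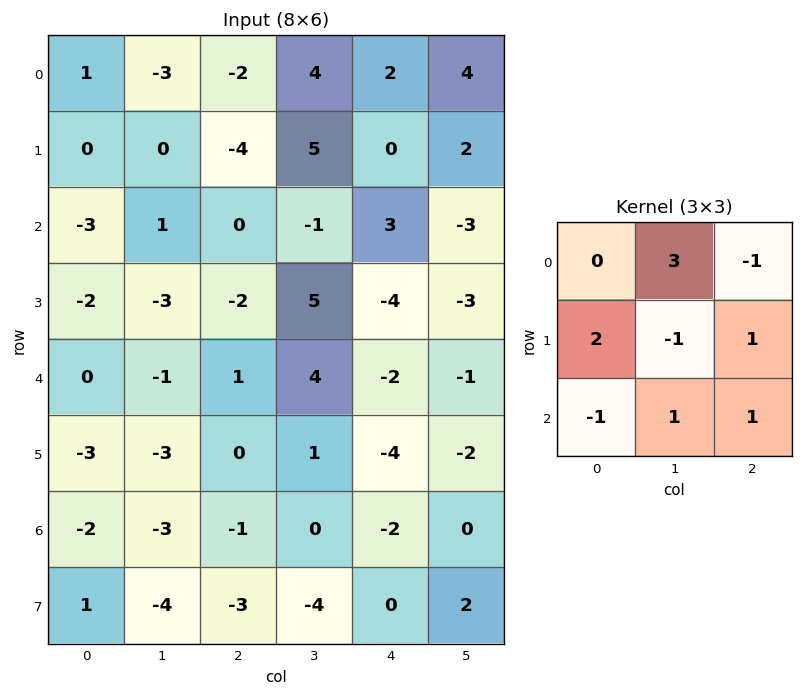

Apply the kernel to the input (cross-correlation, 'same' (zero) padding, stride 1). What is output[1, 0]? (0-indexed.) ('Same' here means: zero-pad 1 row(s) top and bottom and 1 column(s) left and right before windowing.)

4

The receptive field on the zero-padded input at this output position is [0 1 -3 / 0 0 0 / 0 -3 1]. Elementwise product with the kernel and sum: 1·3 + -3·-1 + 0·2 + 0·-1 + 0·1 + 0·-1 + -3·1 + 1·1.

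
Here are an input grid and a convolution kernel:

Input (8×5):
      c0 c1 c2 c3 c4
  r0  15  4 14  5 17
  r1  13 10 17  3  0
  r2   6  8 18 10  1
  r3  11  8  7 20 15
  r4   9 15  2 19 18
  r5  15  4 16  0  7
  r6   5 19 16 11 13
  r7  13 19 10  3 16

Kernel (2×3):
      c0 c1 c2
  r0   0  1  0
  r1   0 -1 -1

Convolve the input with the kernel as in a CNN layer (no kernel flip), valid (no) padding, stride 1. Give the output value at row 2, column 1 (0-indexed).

-9

The receptive field on the input at this output position is [8 18 10 / 8 7 20]. Elementwise product with the kernel and sum: 18·1 + 7·-1 + 20·-1.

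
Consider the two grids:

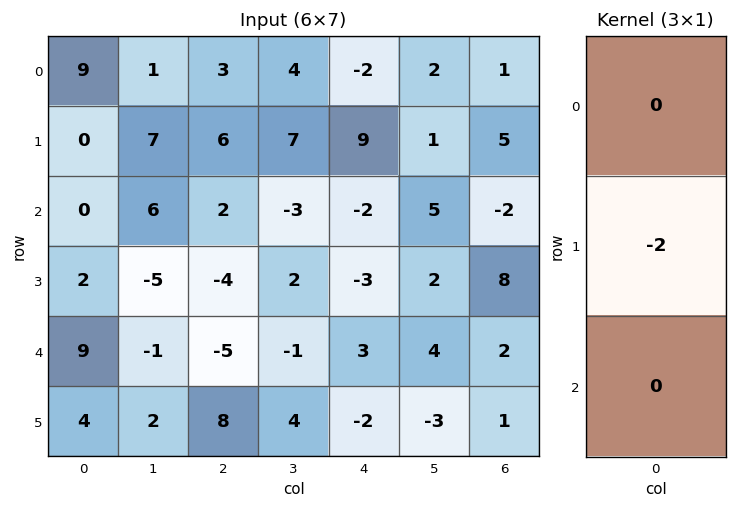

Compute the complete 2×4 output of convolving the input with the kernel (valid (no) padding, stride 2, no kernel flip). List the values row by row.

Output[0,0]: The receptive field on the input at this output position is [9 / 0 / 0]. Elementwise product with the kernel and sum: 0·-2.
Output[0,1]: The receptive field on the input at this output position is [3 / 6 / 2]. Elementwise product with the kernel and sum: 6·-2.

0 -12 -18 -10
-4 8 6 -16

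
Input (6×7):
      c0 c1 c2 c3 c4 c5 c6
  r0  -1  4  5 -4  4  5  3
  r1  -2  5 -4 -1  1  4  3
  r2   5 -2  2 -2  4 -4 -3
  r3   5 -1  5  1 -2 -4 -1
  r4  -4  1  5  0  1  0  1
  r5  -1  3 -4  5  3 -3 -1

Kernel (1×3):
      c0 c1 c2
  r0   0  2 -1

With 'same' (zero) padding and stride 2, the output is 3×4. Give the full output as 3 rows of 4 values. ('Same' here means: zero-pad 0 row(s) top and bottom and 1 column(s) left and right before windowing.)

-6 14 3 6
12 6 12 -6
-9 10 2 2

Output[0,0]: The receptive field on the zero-padded input at this output position is [0 -1 4]. Elementwise product with the kernel and sum: -1·2 + 4·-1.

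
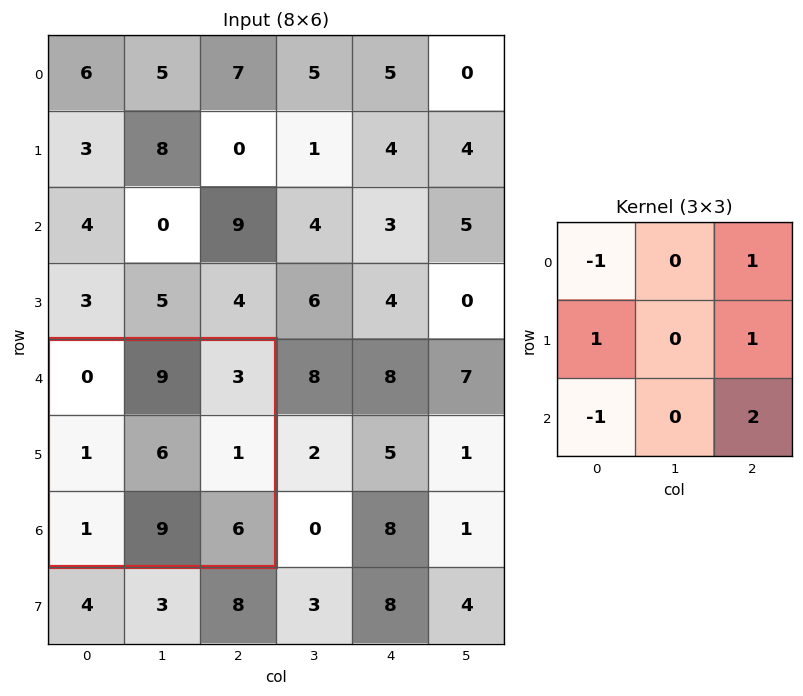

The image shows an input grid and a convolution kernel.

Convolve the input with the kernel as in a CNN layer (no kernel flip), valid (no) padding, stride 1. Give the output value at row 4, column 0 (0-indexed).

The receptive field on the input at this output position is [0 9 3 / 1 6 1 / 1 9 6]. Elementwise product with the kernel and sum: 0·-1 + 3·1 + 1·1 + 1·1 + 1·-1 + 6·2.

16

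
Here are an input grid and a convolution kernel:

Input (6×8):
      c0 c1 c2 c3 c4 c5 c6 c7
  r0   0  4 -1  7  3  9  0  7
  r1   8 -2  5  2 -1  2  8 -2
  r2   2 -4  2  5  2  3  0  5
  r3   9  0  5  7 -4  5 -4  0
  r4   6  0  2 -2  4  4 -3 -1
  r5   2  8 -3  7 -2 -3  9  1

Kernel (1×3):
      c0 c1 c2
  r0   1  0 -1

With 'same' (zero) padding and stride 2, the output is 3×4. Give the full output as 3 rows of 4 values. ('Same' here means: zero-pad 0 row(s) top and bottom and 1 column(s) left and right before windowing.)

-4 -3 -2 2
4 -9 2 -2
0 2 -6 5

Output[0,0]: The receptive field on the zero-padded input at this output position is [0 0 4]. Elementwise product with the kernel and sum: 0·1 + 4·-1.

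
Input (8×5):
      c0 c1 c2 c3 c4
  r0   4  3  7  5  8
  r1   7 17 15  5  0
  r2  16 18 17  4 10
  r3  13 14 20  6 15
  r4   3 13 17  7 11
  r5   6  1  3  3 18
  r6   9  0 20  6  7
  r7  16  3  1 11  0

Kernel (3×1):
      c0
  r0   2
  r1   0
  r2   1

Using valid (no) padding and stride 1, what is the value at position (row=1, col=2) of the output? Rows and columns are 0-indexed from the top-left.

50

The receptive field on the input at this output position is [15 / 17 / 20]. Elementwise product with the kernel and sum: 15·2 + 20·1.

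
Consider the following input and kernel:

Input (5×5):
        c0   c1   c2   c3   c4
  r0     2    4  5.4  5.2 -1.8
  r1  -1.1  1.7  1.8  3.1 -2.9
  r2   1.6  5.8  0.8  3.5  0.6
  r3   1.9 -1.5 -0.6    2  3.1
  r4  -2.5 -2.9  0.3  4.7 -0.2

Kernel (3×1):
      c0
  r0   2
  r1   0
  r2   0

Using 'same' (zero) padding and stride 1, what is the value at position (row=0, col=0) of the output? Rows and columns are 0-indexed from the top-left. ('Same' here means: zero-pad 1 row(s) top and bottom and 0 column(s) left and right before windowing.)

0

The receptive field on the zero-padded input at this output position is [0 / 2 / -1.1]. Elementwise product with the kernel and sum: 0·2.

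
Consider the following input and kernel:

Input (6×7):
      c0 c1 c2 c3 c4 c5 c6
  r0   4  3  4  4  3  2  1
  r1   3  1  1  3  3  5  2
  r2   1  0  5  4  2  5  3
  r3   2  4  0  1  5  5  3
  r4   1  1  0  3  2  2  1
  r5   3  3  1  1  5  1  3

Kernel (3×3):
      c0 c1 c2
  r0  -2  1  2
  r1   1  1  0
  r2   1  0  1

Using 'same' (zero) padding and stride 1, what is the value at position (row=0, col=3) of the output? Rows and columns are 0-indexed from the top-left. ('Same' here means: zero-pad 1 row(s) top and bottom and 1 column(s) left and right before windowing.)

12

The receptive field on the zero-padded input at this output position is [0 0 0 / 4 4 3 / 1 3 3]. Elementwise product with the kernel and sum: 0·-2 + 0·1 + 0·2 + 4·1 + 4·1 + 1·1 + 3·1.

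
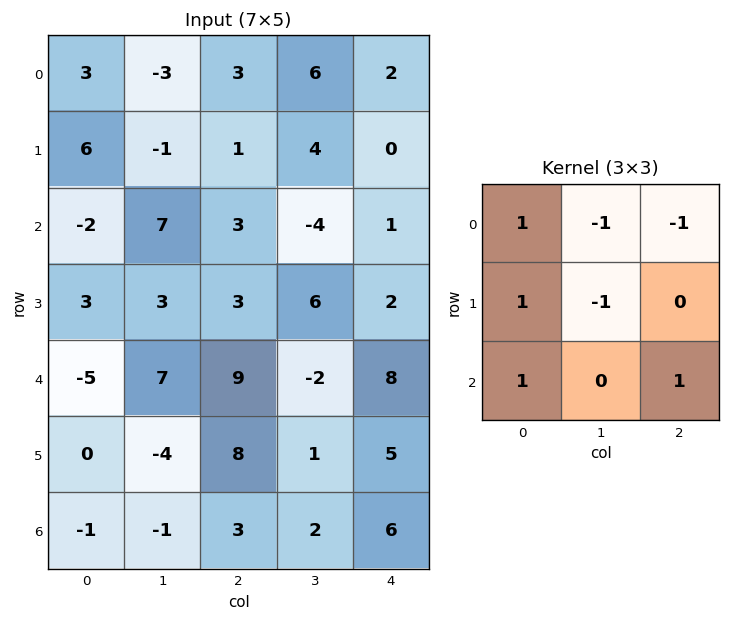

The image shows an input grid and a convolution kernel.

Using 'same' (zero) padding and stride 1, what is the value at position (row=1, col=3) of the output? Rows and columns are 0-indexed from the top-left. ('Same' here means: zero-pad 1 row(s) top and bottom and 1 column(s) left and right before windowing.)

-4

The receptive field on the zero-padded input at this output position is [3 6 2 / 1 4 0 / 3 -4 1]. Elementwise product with the kernel and sum: 3·1 + 6·-1 + 2·-1 + 1·1 + 4·-1 + 3·1 + 1·1.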